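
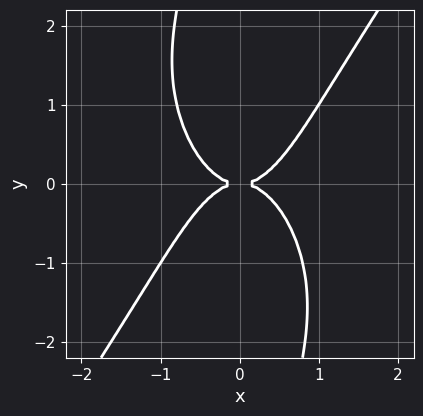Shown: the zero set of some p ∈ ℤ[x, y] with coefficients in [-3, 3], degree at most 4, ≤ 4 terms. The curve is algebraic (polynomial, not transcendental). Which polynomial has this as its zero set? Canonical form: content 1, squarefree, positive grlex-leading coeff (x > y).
3*x^4 - x*y^3 - 2*y^2

First, the degree is 4 — no degree-3 curve has this shape.
Next, against the integer gridlines: it crosses the y-axis at the gridline y = 0; one x-axis crossing is at x = 0.
Finally, fitting integer coefficients to these (and the overall shape) gives p.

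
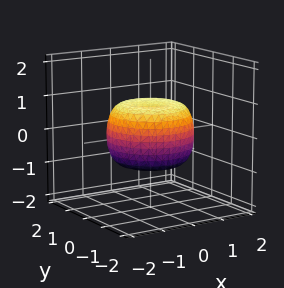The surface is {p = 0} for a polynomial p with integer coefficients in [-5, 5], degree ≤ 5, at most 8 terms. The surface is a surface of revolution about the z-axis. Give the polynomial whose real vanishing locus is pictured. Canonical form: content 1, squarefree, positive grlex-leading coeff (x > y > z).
2*x^4 + 4*x^2*y^2 + 2*y^4 - 2*x^2 - 2*y^2 + 3*z^2 - 2

First, degree: the shape is more complex than any degree-3 surface, so deg p = 4.
Then, symmetries: rotational symmetry about the z-axis ⇒ p depends on x, y only through x² + y².
Next, reading off the gridlines: a circular section at z = 0 has radius between 1 and 2.
Finally, putting this together gives p.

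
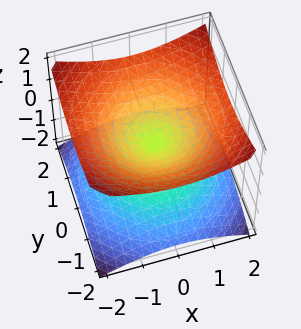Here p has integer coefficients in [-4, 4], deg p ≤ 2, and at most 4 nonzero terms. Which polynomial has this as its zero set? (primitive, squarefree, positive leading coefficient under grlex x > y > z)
x^2 + y^2 - 2*z^2

The degree is 2 — two nappes meeting at a single point; a quadric.
By symmetry, the surface is invariant under rotation about z: p = q(x² + y², z); it's symmetric under z → −z, forcing even powers of z.
Checking where it meets the axes: it crosses the x-axis at the gridline x = 0; a circular section at z = 1 has radius between 1 and 2; it crosses the z-axis at the gridline z = 0; one y-axis crossing is at y = 0.
Assembling these constraints gives the stated polynomial.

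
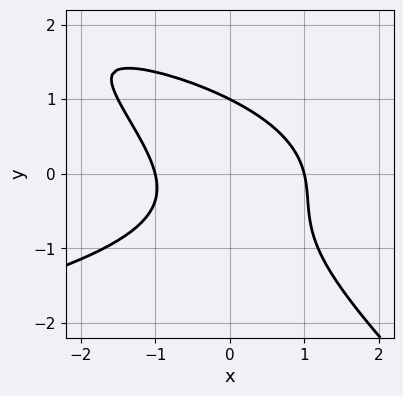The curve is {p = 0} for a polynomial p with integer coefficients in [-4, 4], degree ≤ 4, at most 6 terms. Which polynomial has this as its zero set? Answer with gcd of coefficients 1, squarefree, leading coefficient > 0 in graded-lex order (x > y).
The degree is 3 — no degree-2 curve has this shape.
Checking where it meets the axes: the x-axis gridline crossings are at x ∈ {-1, 1}; it meets the y-axis at y = 1 (among the integer gridlines).
Solving for integer coefficients yields p as stated.

2*x*y^2 + 2*y^3 + 2*x^2 + x*y - 2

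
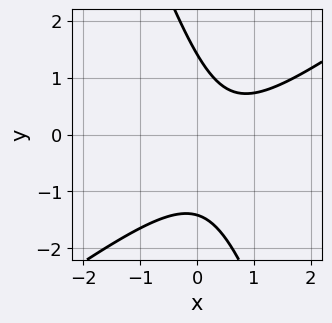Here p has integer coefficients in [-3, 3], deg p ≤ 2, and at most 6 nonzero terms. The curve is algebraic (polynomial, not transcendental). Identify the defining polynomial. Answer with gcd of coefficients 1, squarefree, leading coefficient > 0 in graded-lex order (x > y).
1. deg p = 2.
2. From the axis intercepts and sections: it misses every integer gridline on the x-axis.
3. Assembling these constraints gives the stated polynomial.

2*x^2 - 2*x*y - y^2 - 2*x + 2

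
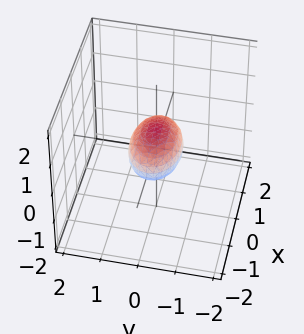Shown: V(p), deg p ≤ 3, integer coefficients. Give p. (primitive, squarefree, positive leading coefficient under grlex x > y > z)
x^2 + 2*y^2 + 2*z^2 - 1

The degree is 2 — bounded and convex; a quadric.
Symmetries: mirror symmetry y ↦ −y ⇒ only even powers of y; it's symmetric under x → −x, forcing even powers of x; it's symmetric under z → −z, forcing even powers of z.
From the visible intercepts: the x-axis gridline crossings are at x ∈ {-1, 1}.
Together with the visible shape, these determine p as stated.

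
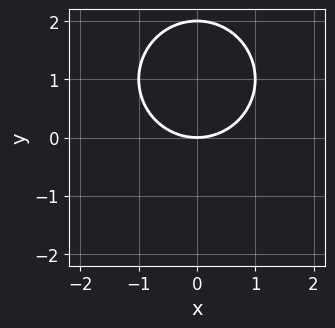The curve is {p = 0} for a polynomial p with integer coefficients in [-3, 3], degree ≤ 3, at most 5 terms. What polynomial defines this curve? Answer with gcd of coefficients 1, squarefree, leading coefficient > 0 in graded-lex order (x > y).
1. The degree is 2 — no degree-1 curve has this shape.
2. Symmetries: it's symmetric under x → −x, forcing even powers of x.
3. Observable constraints: the y-axis gridline crossings are at y ∈ {0, 2}; it crosses the x-axis at the gridline x = 0.
4. Matching integer coefficients to the picture gives p.

x^2 + y^2 - 2*y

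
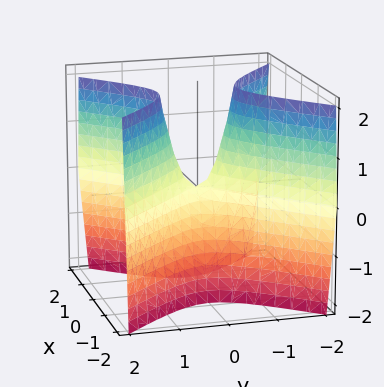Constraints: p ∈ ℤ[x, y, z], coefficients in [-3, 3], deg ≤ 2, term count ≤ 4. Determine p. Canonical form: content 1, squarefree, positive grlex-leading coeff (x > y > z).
3*x^2 - 3*y^2 + z

1. Degree: a saddle surface; a quadric, so deg p = 2.
2. Symmetries: the x ↦ −x reflection is a symmetry, so x appears only in even powers; it's symmetric under y → −y, forcing even powers of y.
3. Checking where it meets the axes: it meets the z-axis at z = 0 (among the integer gridlines); it meets the x-axis at x = 0 (among the integer gridlines); it crosses the y-axis at the gridline y = 0.
4. These observations pin down the coefficients.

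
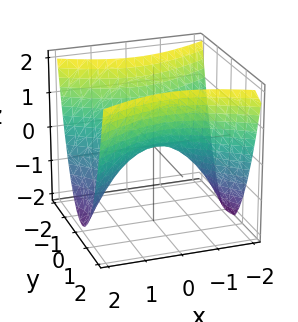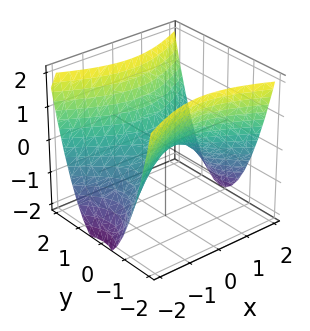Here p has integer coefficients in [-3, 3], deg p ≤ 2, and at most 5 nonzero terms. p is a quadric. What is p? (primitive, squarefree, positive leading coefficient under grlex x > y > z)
deg p = 2. A hyperbolic paraboloid; a quadric.
Symmetries: the x ↦ −x reflection is a symmetry, so x appears only in even powers; mirror symmetry y ↦ −y ⇒ only even powers of y.
Reading off the gridlines: it meets the x-axis at x = 0 (among the integer gridlines); it crosses the y-axis at the gridline y = 0.
These observations pin down the coefficients.

x^2 - 2*y^2 + 2*z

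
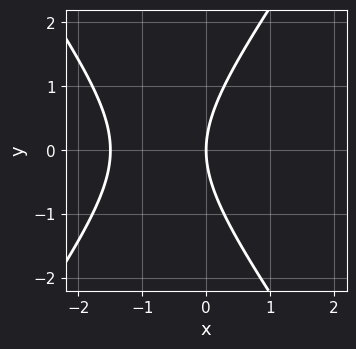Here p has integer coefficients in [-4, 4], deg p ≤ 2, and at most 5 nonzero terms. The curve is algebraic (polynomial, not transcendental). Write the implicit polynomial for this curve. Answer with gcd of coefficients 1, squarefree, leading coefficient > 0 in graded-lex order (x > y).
First, degree: the shape is more complex than any degree-1 curve, so deg p = 2.
Then, symmetries: the y ↦ −y reflection is a symmetry, so y appears only in even powers.
Then, observable constraints: it crosses the x-axis at the gridline x = 0; it crosses the y-axis at the gridline y = 0.
Finally, assembling these constraints gives the stated polynomial.

2*x^2 - y^2 + 3*x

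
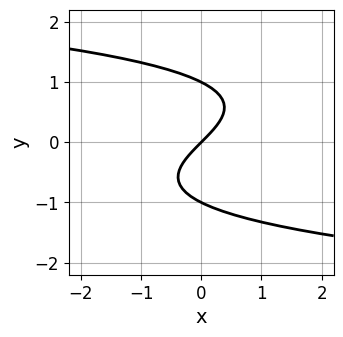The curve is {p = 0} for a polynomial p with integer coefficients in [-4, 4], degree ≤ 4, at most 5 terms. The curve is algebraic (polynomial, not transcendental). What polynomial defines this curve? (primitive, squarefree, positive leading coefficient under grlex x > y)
First, degree: no degree-2 curve has this shape, so deg p = 3.
Next, observable constraints: it crosses the x-axis at the gridline x = 0; among the integer gridlines, it crosses the y-axis at y ∈ {-1, 0, 1}.
Finally, assembling these constraints gives the stated polynomial.

y^3 + x - y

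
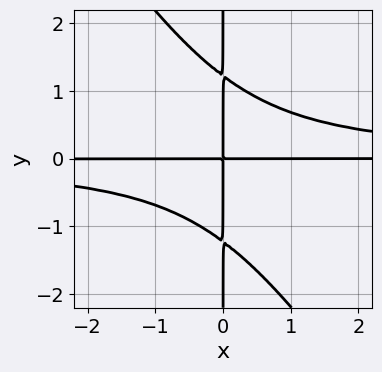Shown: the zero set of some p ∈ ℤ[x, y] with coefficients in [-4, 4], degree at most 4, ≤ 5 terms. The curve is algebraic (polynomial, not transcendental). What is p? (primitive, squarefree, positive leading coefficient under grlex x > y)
First, deg p = 4. No degree-3 curve has this shape.
Then, from the visible intercepts: the visible y-axis segment lies entirely on the curve; every point of the x-axis in the box is on the curve.
Finally, these observations pin down the coefficients.

3*x^2*y^2 + 2*x*y^3 - 3*x*y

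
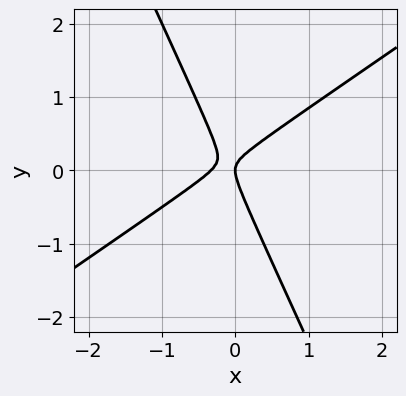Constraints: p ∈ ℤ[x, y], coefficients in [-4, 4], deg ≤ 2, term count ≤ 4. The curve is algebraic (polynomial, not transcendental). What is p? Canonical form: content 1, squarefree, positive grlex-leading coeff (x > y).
1. The degree is 2 — a generic line meets the curve in up to 2 points.
2. From the axis intercepts and sections: one x-axis crossing is at x = 0; it meets the y-axis at y = 0 (among the integer gridlines).
3. Solving for integer coefficients yields p as stated.

3*x^2 - 3*x*y - 2*y^2 + x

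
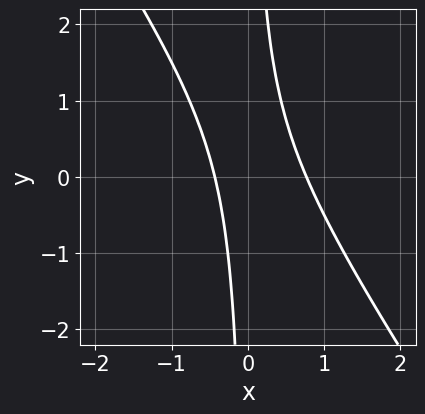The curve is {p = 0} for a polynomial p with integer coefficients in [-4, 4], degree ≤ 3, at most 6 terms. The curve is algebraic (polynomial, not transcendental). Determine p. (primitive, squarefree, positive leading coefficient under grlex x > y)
3*x^2 + 2*x*y - x - 1

1. Degree: a generic line meets the curve in up to 2 points, so deg p = 2.
2. Reading off the gridlines: no y-intercept at any integer in the box.
3. Putting this together gives p.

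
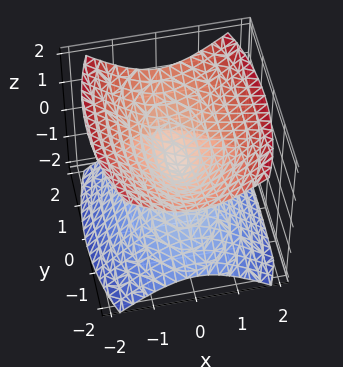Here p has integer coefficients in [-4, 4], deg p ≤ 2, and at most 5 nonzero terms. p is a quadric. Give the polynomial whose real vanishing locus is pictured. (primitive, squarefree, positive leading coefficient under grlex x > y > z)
There are 2 components. Treating them together as one polynomial.
The degree is 2 — two nappes meeting at a single point; a quadric.
Symmetries: the y ↦ −y reflection is a symmetry, so y appears only in even powers; mirror symmetry z ↦ −z ⇒ only even powers of z; it's symmetric under x → −x, forcing even powers of x.
From the axis intercepts and sections: it meets the x-axis at x = 0 (among the integer gridlines); it meets the z-axis at z = 0 (among the integer gridlines); one y-axis crossing is at y = 0.
Fitting integer coefficients to these (and the overall shape) gives p.

3*x^2 + y^2 - 3*z^2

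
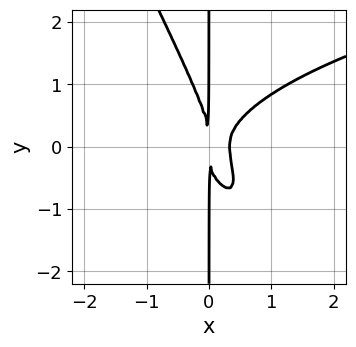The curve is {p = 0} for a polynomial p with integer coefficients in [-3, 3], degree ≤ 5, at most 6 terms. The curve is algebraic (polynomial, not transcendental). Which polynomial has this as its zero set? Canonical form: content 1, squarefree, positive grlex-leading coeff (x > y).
2*x^2*y^2 + x*y^3 - 3*x^3 + x^2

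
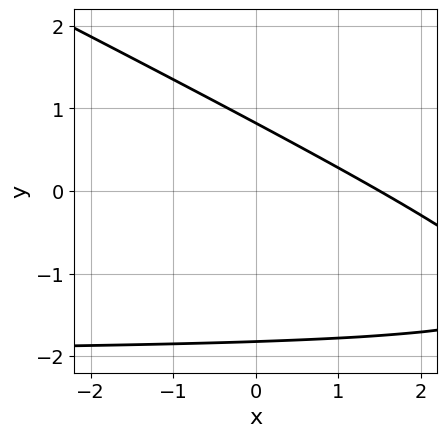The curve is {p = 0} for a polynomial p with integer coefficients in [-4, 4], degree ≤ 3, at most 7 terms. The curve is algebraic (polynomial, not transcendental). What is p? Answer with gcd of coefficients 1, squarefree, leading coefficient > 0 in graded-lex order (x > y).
x*y + 2*y^2 + 2*x + 2*y - 3

deg p = 2. No degree-1 curve has this shape.
The integer polynomial consistent with all of this is the stated p.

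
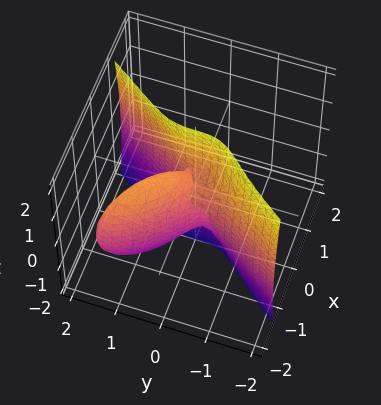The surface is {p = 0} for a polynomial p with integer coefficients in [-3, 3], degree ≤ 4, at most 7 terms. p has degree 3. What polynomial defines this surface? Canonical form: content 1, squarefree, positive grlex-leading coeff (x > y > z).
3*x^3 + 3*x^2*y + x*z^2 - 2*y^3 + 3*x^2

(a) The degree is 3 — no degree-2 surface has this shape.
(b) Against the integer gridlines: one y-axis crossing is at y = 0; among the integer gridlines, it crosses the x-axis at x ∈ {-1, 0}.
(c) Fitting integer coefficients to these (and the overall shape) gives p.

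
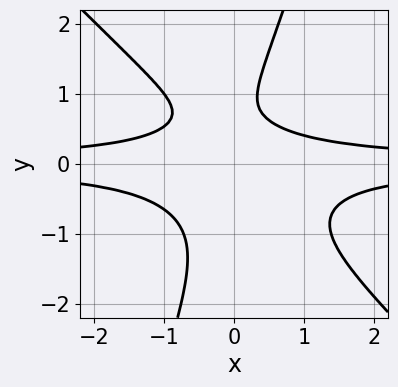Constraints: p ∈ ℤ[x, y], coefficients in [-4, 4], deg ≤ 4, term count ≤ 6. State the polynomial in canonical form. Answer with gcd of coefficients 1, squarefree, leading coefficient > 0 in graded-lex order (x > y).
3*x^2*y^2 + 2*x*y^3 - y^4 + y - 1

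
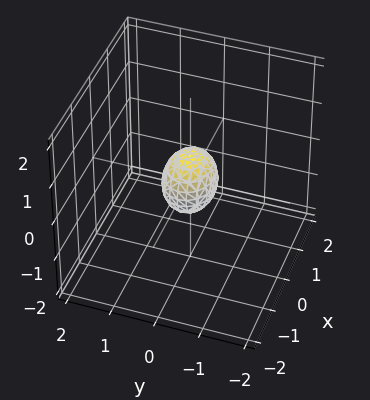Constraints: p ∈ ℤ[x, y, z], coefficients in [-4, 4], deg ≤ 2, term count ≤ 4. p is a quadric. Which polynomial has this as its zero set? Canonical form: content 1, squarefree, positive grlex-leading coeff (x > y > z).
1. deg p = 2. A closed, bounded, convex surface; a quadric.
2. Symmetries: mirror symmetry z ↦ −z ⇒ only even powers of z; it's symmetric under y → −y, forcing even powers of y; it's symmetric under x → −x, forcing even powers of x.
3. Matching integer coefficients to the picture gives p.

2*x^2 + 3*y^2 + 2*z^2 - 1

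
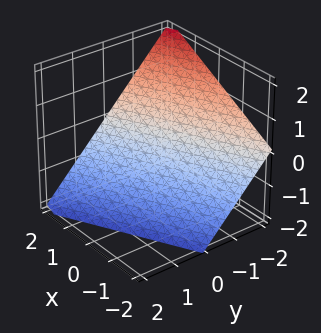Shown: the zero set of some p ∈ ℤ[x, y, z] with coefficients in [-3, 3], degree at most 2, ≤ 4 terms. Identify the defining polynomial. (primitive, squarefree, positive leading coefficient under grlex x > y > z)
x - 2*y - 2*z - 2

First, degree: the surface is flat (a plane), so deg p = 1.
Then, against the integer gridlines: one z-axis crossing is at z = -1; it crosses the x-axis at the gridline x = 2; it crosses the y-axis at the gridline y = -1.
Finally, solving for integer coefficients yields p as stated.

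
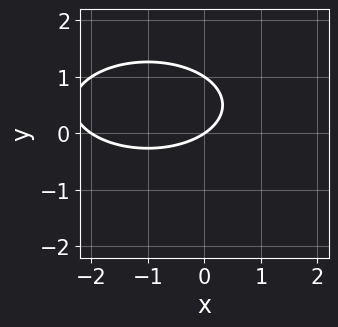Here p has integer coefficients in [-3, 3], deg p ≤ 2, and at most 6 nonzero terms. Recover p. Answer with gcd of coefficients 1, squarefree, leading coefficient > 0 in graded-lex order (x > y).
x^2 + 3*y^2 + 2*x - 3*y

1. The degree is 2 — a generic line meets the curve in up to 2 points.
2. From the visible intercepts: the y-axis gridline crossings are at y ∈ {0, 1}; the x-axis gridline crossings are at x ∈ {-2, 0}.
3. Assembling these constraints gives the stated polynomial.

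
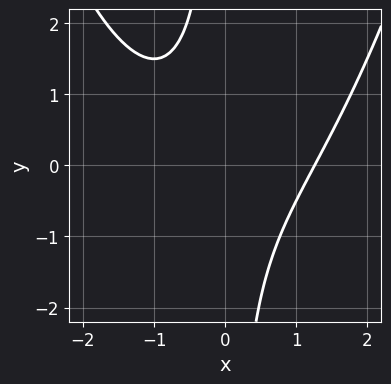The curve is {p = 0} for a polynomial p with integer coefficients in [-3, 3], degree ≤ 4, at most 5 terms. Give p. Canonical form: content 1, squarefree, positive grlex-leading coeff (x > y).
x^3 - 2*x*y - 2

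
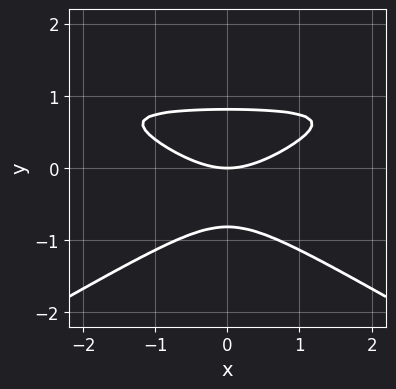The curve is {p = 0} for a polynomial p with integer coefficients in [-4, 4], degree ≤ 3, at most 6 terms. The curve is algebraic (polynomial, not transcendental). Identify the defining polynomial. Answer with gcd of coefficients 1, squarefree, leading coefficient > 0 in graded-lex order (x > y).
x^2*y - 3*y^3 - x^2 + 2*y

deg p = 3. The shape is more complex than any degree-2 curve.
Symmetries: it's symmetric under x → −x, forcing even powers of x.
Observable constraints: it crosses the y-axis at the gridline y = 0; it meets the x-axis at x = 0 (among the integer gridlines).
The integer polynomial consistent with all of this is the stated p.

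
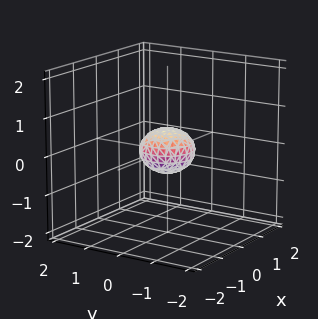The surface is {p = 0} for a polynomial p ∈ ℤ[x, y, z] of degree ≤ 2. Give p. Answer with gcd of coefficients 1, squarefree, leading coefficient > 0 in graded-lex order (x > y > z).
2*x^2 + 2*y^2 + 3*z^2 - 1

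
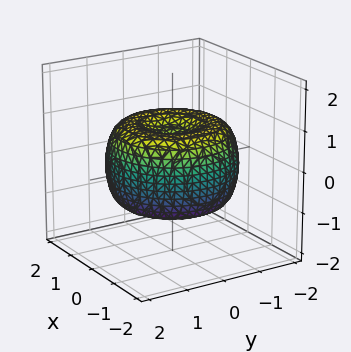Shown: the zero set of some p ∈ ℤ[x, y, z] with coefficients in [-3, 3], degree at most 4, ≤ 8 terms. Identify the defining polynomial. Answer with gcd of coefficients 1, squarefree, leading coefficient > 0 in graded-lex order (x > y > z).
x^4 + 2*x^2*y^2 + y^4 - 2*x^2 - 2*y^2 + 2*z^2 - 1

(a) Degree: no degree-3 surface has this shape, so deg p = 4.
(b) By symmetry, every cross-section ⟂ z is a circle, so x, y appear only via x² + y².
(c) From the visible intercepts: a circular section at z = 0 has radius between 1 and 2.
(d) Putting this together gives p.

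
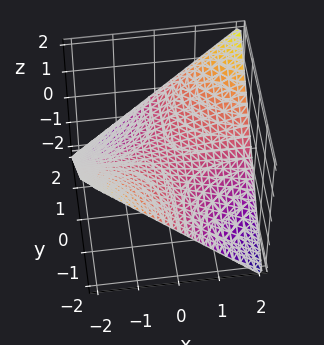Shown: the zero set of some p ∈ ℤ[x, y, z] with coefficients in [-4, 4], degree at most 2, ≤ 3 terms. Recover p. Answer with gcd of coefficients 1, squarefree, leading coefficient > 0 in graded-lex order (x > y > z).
x*y - 2*z

1. The degree is 2 — a saddle surface; a quadric.
2. Observable constraints: it meets the z-axis at z = 0 (among the integer gridlines); every point of the x-axis in the box is on the surface; the visible y-axis segment lies entirely on the surface.
3. Putting this together gives p.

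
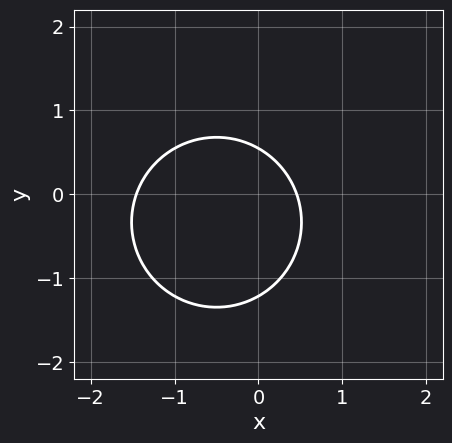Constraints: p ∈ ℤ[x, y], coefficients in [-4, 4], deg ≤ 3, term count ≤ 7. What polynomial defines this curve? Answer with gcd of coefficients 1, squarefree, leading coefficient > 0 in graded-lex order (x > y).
3*x^2 + 3*y^2 + 3*x + 2*y - 2

1. deg p = 2. The shape is more complex than any degree-1 curve.
2. The integer polynomial consistent with all of this is the stated p.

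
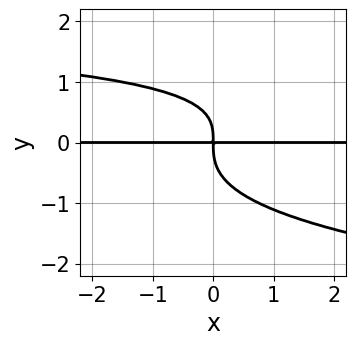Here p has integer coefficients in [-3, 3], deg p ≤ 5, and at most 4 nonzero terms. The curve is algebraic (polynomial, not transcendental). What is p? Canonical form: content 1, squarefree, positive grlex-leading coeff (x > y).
First, the degree is 4 — no degree-3 curve has this shape.
Next, checking where it meets the axes: the visible x-axis segment lies entirely on the curve.
Finally, assembling these constraints gives the stated polynomial.

3*y^4 - x*y^2 + 3*x*y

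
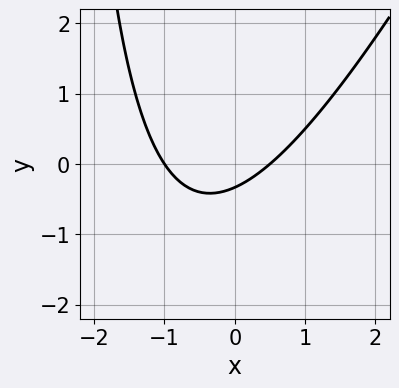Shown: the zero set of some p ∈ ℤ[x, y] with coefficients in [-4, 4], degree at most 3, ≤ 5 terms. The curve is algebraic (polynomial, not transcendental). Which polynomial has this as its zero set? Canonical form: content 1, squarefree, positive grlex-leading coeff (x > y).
2*x^2 - x*y + x - 3*y - 1

deg p = 2. No degree-1 curve has this shape.
Against the integer gridlines: one x-axis crossing is at x = -1.
Matching integer coefficients to the picture gives p.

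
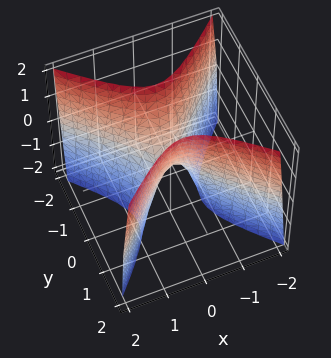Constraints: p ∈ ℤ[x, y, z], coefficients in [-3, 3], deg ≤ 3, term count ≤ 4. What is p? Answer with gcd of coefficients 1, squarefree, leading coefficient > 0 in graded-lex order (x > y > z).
The degree is 2 — a saddle surface; a quadric.
Symmetries: the y ↦ −y reflection is a symmetry, so y appears only in even powers; mirror symmetry x ↦ −x ⇒ only even powers of x.
Checking where it meets the axes: it crosses the x-axis at the gridline x = 0; one z-axis crossing is at z = 0; one y-axis crossing is at y = 0.
Assembling these constraints gives the stated polynomial.

3*x^2 - 3*y^2 + z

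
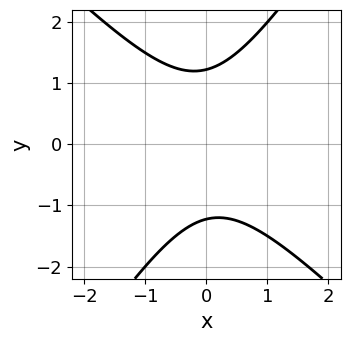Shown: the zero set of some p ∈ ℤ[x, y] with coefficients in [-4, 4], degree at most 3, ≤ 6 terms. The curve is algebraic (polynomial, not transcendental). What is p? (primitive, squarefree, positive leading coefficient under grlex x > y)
First, degree: a generic line meets the curve in up to 2 points, so deg p = 2.
Then, observable constraints: it misses every integer gridline on the x-axis.
Finally, the integer polynomial consistent with all of this is the stated p.

3*x^2 + x*y - 2*y^2 + 3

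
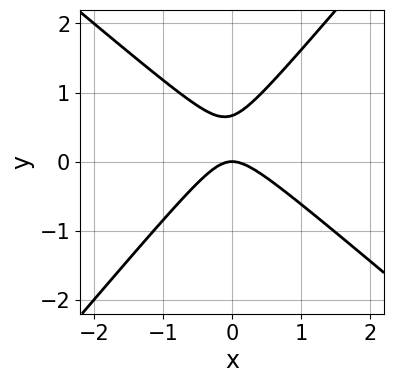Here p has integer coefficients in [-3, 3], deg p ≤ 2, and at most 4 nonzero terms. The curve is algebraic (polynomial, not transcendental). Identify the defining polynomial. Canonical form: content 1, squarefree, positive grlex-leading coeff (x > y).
(a) The degree is 2 — the shape is more complex than any degree-1 curve.
(b) From the visible intercepts: one x-axis crossing is at x = 0; it crosses the y-axis at the gridline y = 0.
(c) Solving for integer coefficients yields p as stated.

3*x^2 + x*y - 3*y^2 + 2*y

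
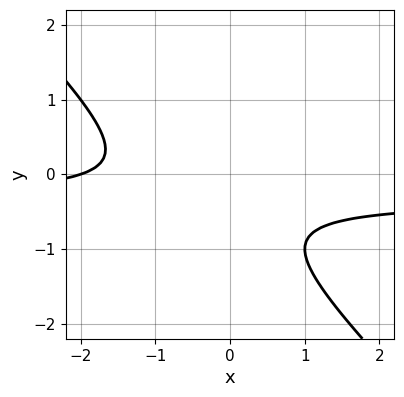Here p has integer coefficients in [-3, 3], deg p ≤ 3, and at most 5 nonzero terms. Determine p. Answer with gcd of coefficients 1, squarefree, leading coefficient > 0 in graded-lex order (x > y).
The degree is 2 — the shape is more complex than any degree-1 curve.
Reading off the gridlines: no y-intercept at any integer in the box; it crosses the x-axis at the gridline x = -2.
Putting this together gives p.

3*x*y + 3*y^2 + x + 3*y + 2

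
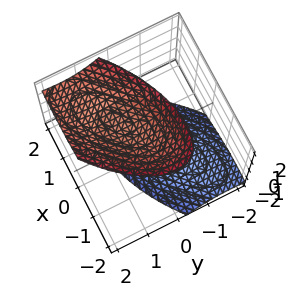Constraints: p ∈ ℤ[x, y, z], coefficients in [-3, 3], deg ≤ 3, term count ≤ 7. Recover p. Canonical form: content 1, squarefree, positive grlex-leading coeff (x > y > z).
2*x^2 - 3*x*y + 3*y^2 - 2*y*z - 2*z^2 + 3

There are 2 components.
deg p = 2.
Reading off the gridlines: no y-intercept at any integer in the box; it misses every integer gridline on the x-axis.
Matching integer coefficients to the picture gives p.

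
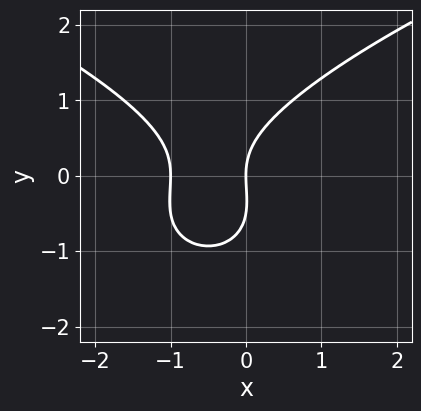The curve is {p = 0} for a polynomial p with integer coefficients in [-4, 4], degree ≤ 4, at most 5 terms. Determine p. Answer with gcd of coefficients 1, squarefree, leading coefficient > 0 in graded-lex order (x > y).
First, deg p = 3. No degree-2 curve has this shape.
Then, observable constraints: the x-axis gridline crossings are at x ∈ {-1, 0}; it meets the y-axis at y = 0 (among the integer gridlines).
Finally, these observations pin down the coefficients.

2*y^3 - 3*x^2 + y^2 - 3*x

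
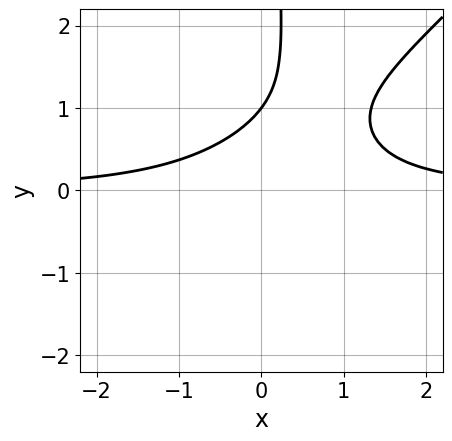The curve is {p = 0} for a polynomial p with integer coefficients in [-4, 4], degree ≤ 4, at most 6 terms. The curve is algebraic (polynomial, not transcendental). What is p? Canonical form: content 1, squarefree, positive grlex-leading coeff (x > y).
(a) deg p = 3. No degree-2 curve has this shape.
(b) Observable constraints: it misses every integer gridline on the x-axis; it crosses the y-axis at the gridline y = 1.
(c) Putting this together gives p.

3*x^2*y - 3*x*y^2 - x*y + 3*y - 3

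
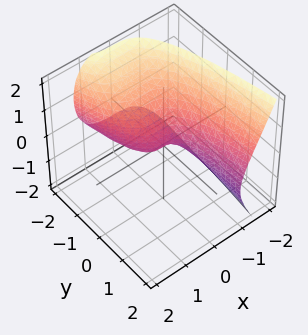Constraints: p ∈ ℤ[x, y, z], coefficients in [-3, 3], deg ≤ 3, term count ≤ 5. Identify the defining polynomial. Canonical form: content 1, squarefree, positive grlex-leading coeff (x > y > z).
(a) Degree: the shape is more complex than any degree-2 surface, so deg p = 3.
(b) Checking where it meets the axes: it meets the x-axis at x = 0 (among the integer gridlines); it crosses the y-axis at the gridline y = 0.
(c) Fitting integer coefficients to these (and the overall shape) gives p.

3*x^3 + 2*y*z + 3*z^2 + 2*y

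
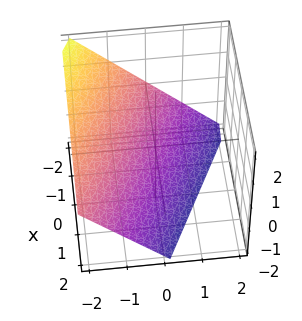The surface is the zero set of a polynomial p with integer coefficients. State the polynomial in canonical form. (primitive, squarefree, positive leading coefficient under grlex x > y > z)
The degree is 1 — every cross-section is a straight line — this is a plane.
Observable constraints: it crosses the z-axis at the gridline z = -1; one y-axis crossing is at y = -1; it crosses the x-axis at the gridline x = -2.
Solving for integer coefficients yields p as stated.

x + 2*y + 2*z + 2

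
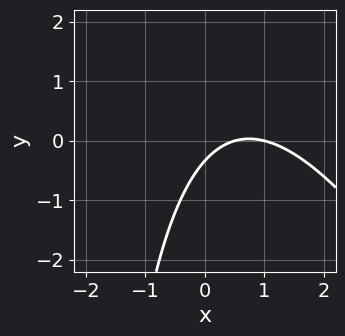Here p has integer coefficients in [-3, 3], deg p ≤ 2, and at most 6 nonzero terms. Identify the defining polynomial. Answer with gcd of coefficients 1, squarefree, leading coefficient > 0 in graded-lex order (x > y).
deg p = 2. The shape is more complex than any degree-1 curve.
From the visible intercepts: one x-axis crossing is at x = 1.
Together with the visible shape, these determine p as stated.

2*x^2 + x*y - 3*x + 3*y + 1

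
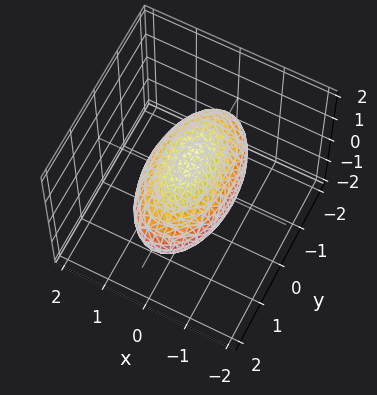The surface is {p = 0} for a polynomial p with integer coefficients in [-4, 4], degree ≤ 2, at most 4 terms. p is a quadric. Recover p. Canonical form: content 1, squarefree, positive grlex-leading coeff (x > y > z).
3*x^2 + y^2 + 3*z^2 - 3

Degree: a closed, bounded, convex surface; a quadric, so deg p = 2.
Symmetries: mirror symmetry z ↦ −z ⇒ only even powers of z; mirror symmetry x ↦ −x ⇒ only even powers of x; mirror symmetry y ↦ −y ⇒ only even powers of y.
Observable constraints: the z-axis gridline crossings are at z ∈ {-1, 1}; the x-axis gridline crossings are at x ∈ {-1, 1}.
The integer polynomial consistent with all of this is the stated p.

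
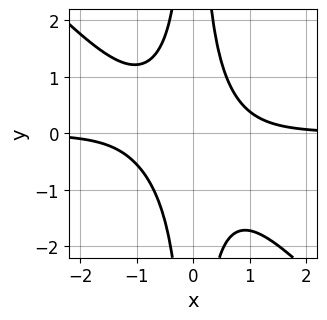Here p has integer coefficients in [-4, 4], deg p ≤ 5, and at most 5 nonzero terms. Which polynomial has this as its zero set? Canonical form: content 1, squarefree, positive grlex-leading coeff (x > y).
(a) deg p = 4. A generic line meets the curve in up to 4 points.
(b) Reading off the gridlines: the curve avoids every integer x-axis point in the box; no y-intercept at any integer in the box.
(c) Matching integer coefficients to the picture gives p.

3*x^3*y + 3*x^2*y^2 + x^2*y - 2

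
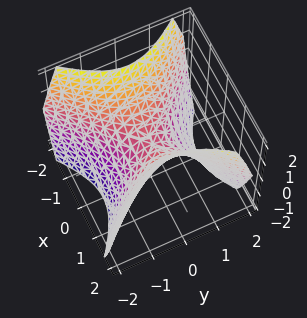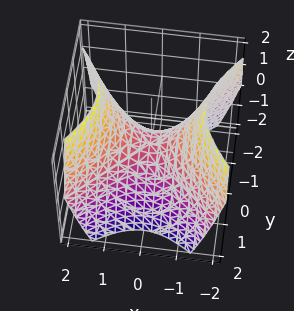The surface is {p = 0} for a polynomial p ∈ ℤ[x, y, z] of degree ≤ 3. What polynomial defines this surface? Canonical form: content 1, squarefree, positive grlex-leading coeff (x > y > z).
x^2 - y^2 - z

deg p = 2. A hyperbolic paraboloid; a quadric.
Symmetries: it's symmetric under y → −y, forcing even powers of y; mirror symmetry x ↦ −x ⇒ only even powers of x.
Against the integer gridlines: it meets the y-axis at y = 0 (among the integer gridlines); one z-axis crossing is at z = 0.
Putting this together gives p.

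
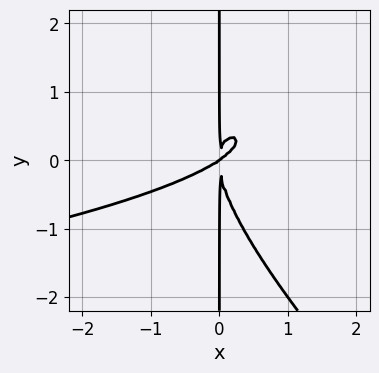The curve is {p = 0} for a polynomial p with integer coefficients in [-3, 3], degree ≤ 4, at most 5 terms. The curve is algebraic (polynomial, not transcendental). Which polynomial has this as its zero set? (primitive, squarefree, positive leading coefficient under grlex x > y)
First, degree: no degree-3 curve has this shape, so deg p = 4.
Next, from the visible intercepts: it crosses the x-axis at the gridline x = 0; every point of the y-axis in the box is on the curve.
Finally, together with the visible shape, these determine p as stated.

2*x^2*y^2 + 2*x*y^3 + 2*x^3 - 3*x^2*y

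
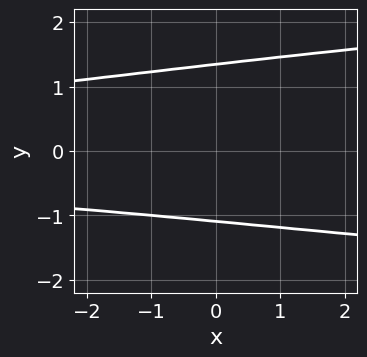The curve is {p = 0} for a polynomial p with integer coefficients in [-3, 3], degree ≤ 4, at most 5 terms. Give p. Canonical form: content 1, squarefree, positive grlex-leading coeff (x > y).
3*y^4 - x*y^2 - y^3 - 3*y^2 - 2

Degree: a generic line meets the curve in up to 4 points, so deg p = 4.
From the visible intercepts: the curve avoids every integer x-axis point in the box.
Fitting integer coefficients to these (and the overall shape) gives p.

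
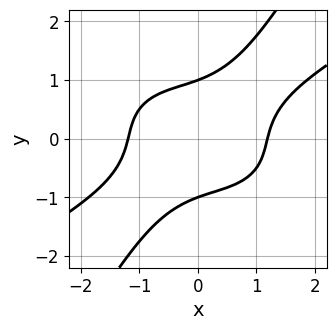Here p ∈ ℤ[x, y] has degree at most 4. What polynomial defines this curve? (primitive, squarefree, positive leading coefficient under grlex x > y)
x^4 - x^3*y - 3*x*y^3 + 2*y^4 - 2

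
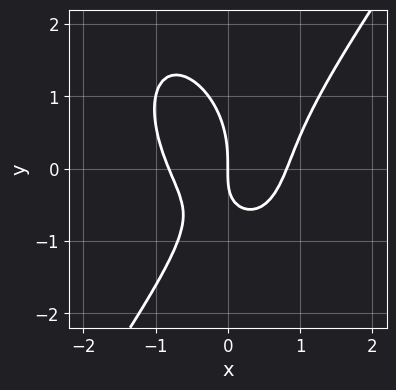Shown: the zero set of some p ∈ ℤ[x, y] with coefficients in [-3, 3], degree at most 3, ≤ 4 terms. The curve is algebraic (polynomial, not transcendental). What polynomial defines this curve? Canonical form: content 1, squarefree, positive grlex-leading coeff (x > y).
3*x^3 - y^3 - 2*x*y - 2*x

1. deg p = 3.
2. Against the integer gridlines: it crosses the x-axis at the gridline x = 0; it meets the y-axis at y = 0 (among the integer gridlines).
3. Assembling these constraints gives the stated polynomial.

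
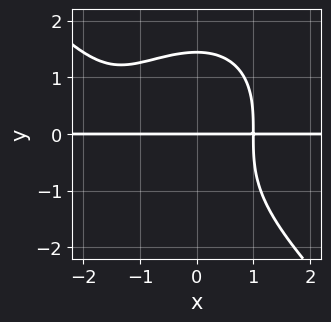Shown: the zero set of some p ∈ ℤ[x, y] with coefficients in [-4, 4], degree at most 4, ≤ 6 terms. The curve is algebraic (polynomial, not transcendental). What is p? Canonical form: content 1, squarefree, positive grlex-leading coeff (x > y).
deg p = 4.
Against the integer gridlines: every point of the x-axis in the box is on the curve; it crosses the y-axis at the gridline y = 0.
The integer polynomial consistent with all of this is the stated p.

x^3*y + y^4 + 2*x^2*y - 3*y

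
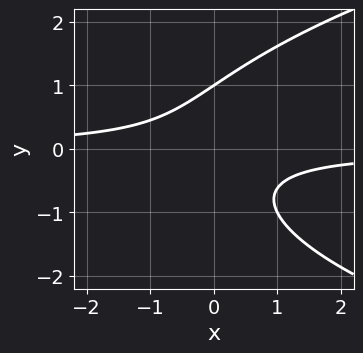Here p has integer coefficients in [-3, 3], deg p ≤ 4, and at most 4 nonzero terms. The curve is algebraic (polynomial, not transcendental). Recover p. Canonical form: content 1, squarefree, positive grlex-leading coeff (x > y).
y^3 - 2*x*y - 1

First, the degree is 3 — a generic line meets the curve in up to 3 points.
Then, against the integer gridlines: it meets the y-axis at y = 1 (among the integer gridlines); the curve avoids every integer x-axis point in the box.
Finally, assembling these constraints gives the stated polynomial.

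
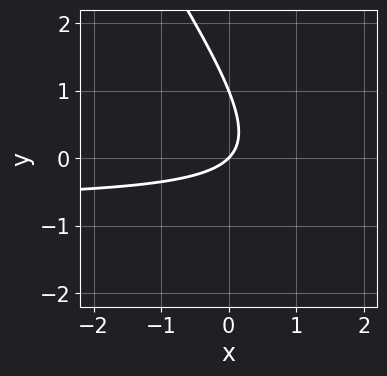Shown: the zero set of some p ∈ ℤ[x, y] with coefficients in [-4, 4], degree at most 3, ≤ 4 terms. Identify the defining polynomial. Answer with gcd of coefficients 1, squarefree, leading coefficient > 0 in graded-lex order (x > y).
1. deg p = 2. A generic line meets the curve in up to 2 points.
2. From the visible intercepts: it meets the x-axis at x = 0 (among the integer gridlines); the y-axis gridline crossings are at y ∈ {0, 1}.
3. Fitting integer coefficients to these (and the overall shape) gives p.

3*x*y + 2*y^2 + 2*x - 2*y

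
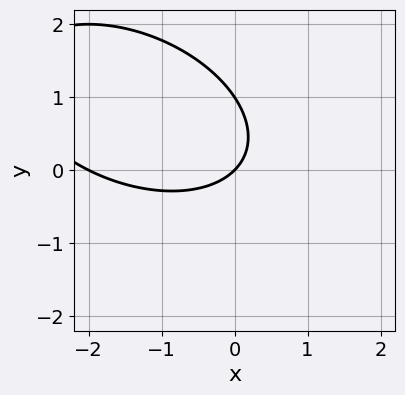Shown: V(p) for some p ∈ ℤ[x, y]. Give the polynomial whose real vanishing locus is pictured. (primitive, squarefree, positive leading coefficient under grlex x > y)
x^2 + x*y + 2*y^2 + 2*x - 2*y

(a) deg p = 2. A generic line meets the curve in up to 2 points.
(b) Checking where it meets the axes: the x-axis gridline crossings are at x ∈ {-2, 0}; among the integer gridlines, it crosses the y-axis at y ∈ {0, 1}.
(c) Fitting integer coefficients to these (and the overall shape) gives p.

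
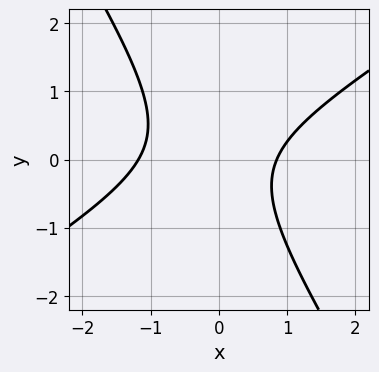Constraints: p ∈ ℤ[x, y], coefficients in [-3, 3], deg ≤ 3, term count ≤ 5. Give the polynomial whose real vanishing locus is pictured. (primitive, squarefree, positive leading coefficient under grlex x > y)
3*x^2 - 3*x*y - 3*y^2 + x - 3

deg p = 2.
From the axis intercepts and sections: the curve avoids every integer y-axis point in the box.
The integer polynomial consistent with all of this is the stated p.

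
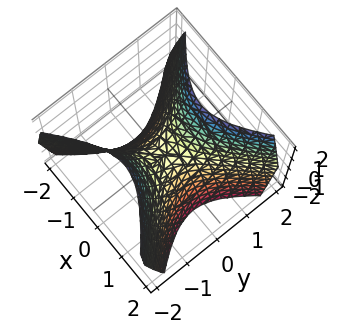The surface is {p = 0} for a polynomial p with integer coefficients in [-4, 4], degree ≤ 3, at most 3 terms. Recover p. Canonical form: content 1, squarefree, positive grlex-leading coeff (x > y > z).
3*x^2 - 3*y^2 + 2*z

First, deg p = 2.
Then, symmetries: the x ↦ −x reflection is a symmetry, so x appears only in even powers; it's symmetric under y → −y, forcing even powers of y.
Then, observable constraints: one y-axis crossing is at y = 0; it meets the x-axis at x = 0 (among the integer gridlines).
Finally, fitting integer coefficients to these (and the overall shape) gives p.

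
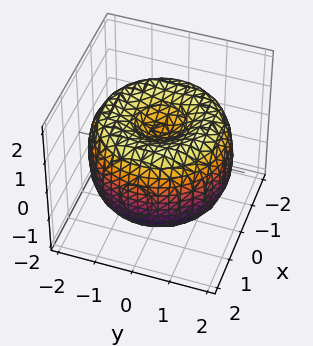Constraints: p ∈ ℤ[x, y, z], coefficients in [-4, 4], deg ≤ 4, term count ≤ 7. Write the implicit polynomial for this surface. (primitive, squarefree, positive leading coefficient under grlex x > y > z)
x^4 + 2*x^2*y^2 + y^4 - 3*x^2 - 3*y^2 + 2*z^2 - 1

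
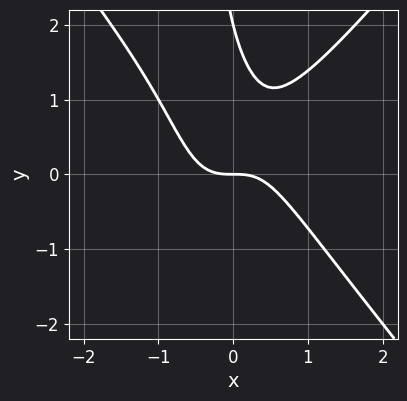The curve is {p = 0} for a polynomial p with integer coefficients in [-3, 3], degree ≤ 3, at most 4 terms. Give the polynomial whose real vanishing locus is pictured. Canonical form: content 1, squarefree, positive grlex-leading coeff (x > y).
1. Degree: no degree-2 curve has this shape, so deg p = 3.
2. From the axis intercepts and sections: it crosses the x-axis at the gridline x = 0; among the integer gridlines, it crosses the y-axis at y ∈ {0, 2}.
3. Putting this together gives p.

3*x^3 - 2*x*y^2 - y^2 + 2*y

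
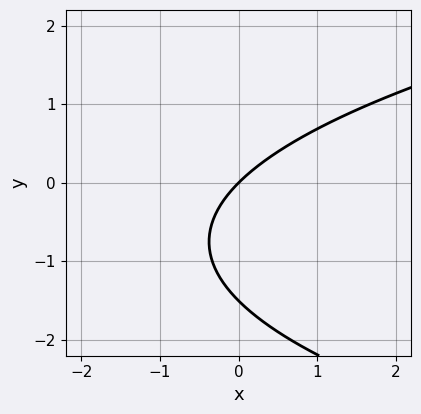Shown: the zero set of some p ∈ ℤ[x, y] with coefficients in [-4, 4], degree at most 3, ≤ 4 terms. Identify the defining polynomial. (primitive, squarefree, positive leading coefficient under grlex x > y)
2*y^2 - 3*x + 3*y

1. Degree: the shape is more complex than any degree-1 curve, so deg p = 2.
2. Against the integer gridlines: it meets the x-axis at x = 0 (among the integer gridlines); it crosses the y-axis at the gridline y = 0.
3. Assembling these constraints gives the stated polynomial.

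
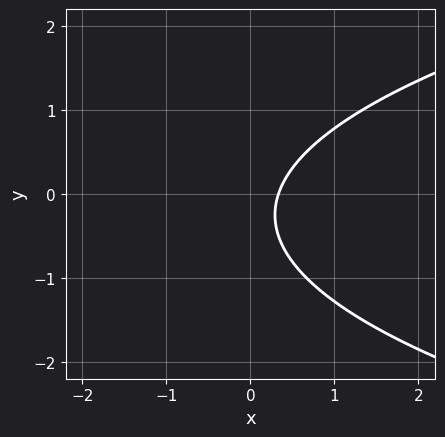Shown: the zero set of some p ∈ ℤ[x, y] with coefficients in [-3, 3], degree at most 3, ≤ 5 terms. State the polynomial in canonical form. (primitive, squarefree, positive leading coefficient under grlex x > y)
2*y^2 - 3*x + y + 1

(a) The degree is 2 — a generic line meets the curve in up to 2 points.
(b) From the visible intercepts: it misses every integer gridline on the y-axis.
(c) Solving for integer coefficients yields p as stated.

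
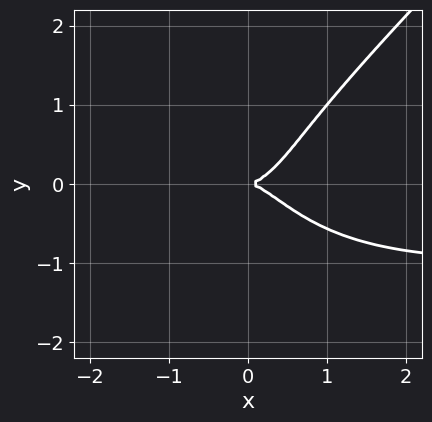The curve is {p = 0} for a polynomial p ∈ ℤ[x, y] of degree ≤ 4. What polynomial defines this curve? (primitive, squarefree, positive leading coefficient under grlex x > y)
x^3*y - y^4 + x^3 - y^2

The degree is 4 — no degree-3 curve has this shape.
From the axis intercepts and sections: it meets the y-axis at y = 0 (among the integer gridlines); it crosses the x-axis at the gridline x = 0.
Matching integer coefficients to the picture gives p.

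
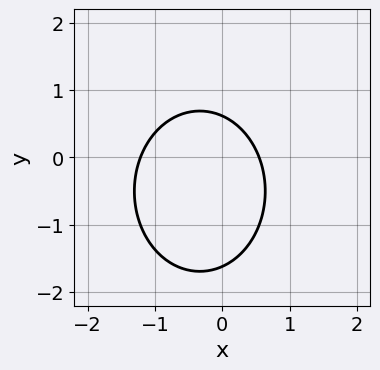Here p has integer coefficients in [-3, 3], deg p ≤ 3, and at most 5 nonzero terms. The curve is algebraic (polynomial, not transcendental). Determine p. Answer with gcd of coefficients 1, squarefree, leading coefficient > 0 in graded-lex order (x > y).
3*x^2 + 2*y^2 + 2*x + 2*y - 2

(a) deg p = 2. The shape is more complex than any degree-1 curve.
(b) Solving for integer coefficients yields p as stated.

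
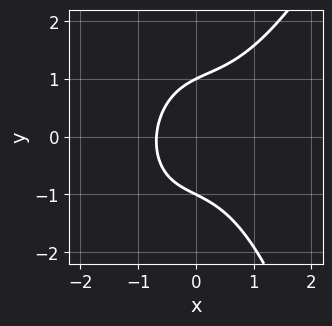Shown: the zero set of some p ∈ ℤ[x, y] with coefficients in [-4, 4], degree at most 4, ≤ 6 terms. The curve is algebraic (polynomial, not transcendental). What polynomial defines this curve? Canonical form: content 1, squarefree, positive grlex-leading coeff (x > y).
3*x^3 - x^2*y - 3*y^2 + 3*x + 3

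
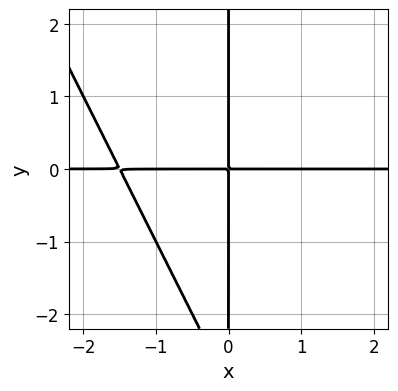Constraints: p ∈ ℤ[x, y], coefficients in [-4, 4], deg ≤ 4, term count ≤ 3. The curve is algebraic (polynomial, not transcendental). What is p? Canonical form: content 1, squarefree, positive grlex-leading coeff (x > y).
First, the degree is 3 — a generic line meets the curve in up to 3 points.
Then, from the axis intercepts and sections: the visible x-axis segment lies entirely on the curve; the visible y-axis segment lies entirely on the curve.
Finally, solving for integer coefficients yields p as stated.

2*x^2*y + x*y^2 + 3*x*y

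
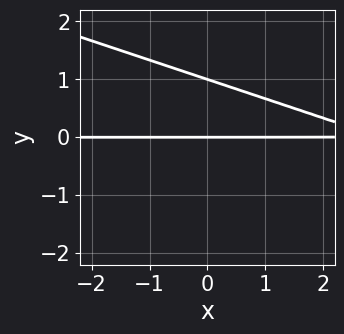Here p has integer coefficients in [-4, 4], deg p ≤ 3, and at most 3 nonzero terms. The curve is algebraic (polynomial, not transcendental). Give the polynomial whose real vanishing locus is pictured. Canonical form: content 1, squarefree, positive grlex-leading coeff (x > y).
x*y + 3*y^2 - 3*y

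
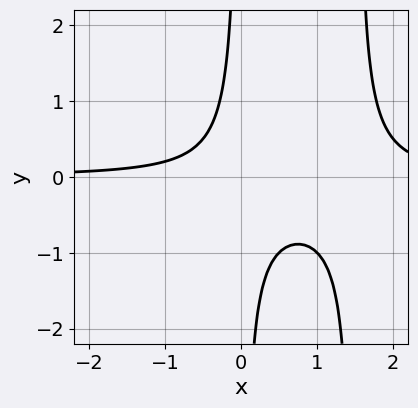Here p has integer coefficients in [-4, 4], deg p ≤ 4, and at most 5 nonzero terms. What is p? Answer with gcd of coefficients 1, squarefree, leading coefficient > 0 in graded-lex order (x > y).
2*x^2*y - 3*x*y - 1

1. deg p = 3.
2. Against the integer gridlines: no y-intercept at any integer in the box; no x-intercept at any integer in the box.
3. Solving for integer coefficients yields p as stated.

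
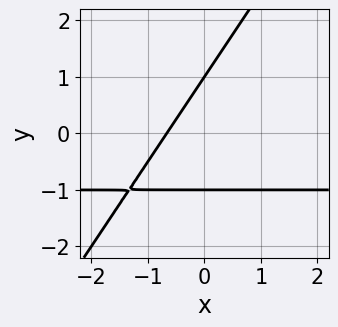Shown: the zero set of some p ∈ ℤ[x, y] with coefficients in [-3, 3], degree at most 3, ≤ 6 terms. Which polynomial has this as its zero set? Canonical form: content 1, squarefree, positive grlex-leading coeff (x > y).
Degree: the shape is more complex than any degree-1 curve, so deg p = 2.
Checking where it meets the axes: among the integer gridlines, it crosses the y-axis at y ∈ {-1, 1}.
Fitting integer coefficients to these (and the overall shape) gives p.

3*x*y - 2*y^2 + 3*x + 2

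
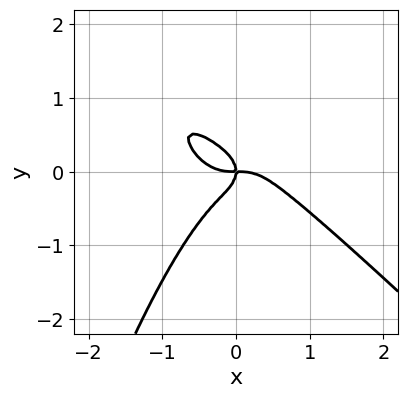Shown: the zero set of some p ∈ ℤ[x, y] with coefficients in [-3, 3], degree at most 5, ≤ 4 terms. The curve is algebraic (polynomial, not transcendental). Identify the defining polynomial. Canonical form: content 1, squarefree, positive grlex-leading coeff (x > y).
(a) The degree is 4 — no degree-3 curve has this shape.
(b) Checking where it meets the axes: one y-axis crossing is at y = 0; it crosses the x-axis at the gridline x = 0.
(c) Solving for integer coefficients yields p as stated.

2*x^4 + 2*x^3*y + 2*y^3 + x*y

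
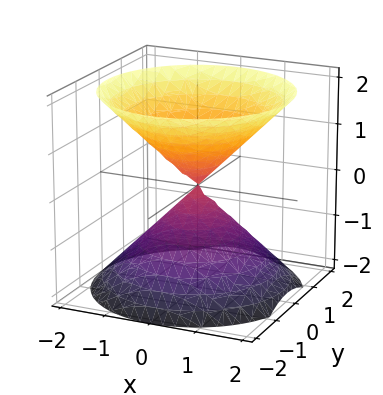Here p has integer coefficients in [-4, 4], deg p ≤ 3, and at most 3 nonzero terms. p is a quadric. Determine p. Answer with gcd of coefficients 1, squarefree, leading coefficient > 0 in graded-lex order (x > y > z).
1. There are 2 components.
2. The degree is 2 — a double cone through the origin; a quadric.
3. Symmetries: rotational symmetry about the z-axis ⇒ p depends on x, y only through x² + y²; the z ↦ −z reflection is a symmetry, so z appears only in even powers.
4. Checking where it meets the axes: one z-axis crossing is at z = 0; one x-axis crossing is at x = 0; it meets the y-axis at y = 0 (among the integer gridlines).
5. Fitting integer coefficients to these (and the overall shape) gives p.

x^2 + y^2 - z^2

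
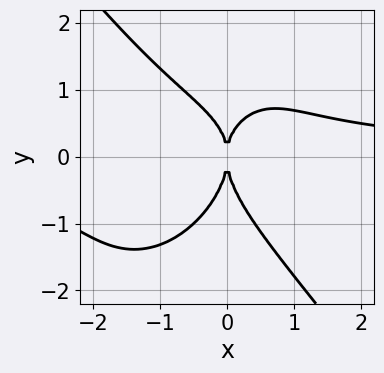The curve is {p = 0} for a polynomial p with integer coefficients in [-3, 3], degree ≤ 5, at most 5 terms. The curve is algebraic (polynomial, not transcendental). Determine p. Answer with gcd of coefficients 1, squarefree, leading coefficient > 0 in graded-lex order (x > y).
(a) The degree is 4 — no degree-3 curve has this shape.
(b) Against the integer gridlines: it crosses the y-axis at the gridline y = 0; one x-axis crossing is at x = 0.
(c) Assembling these constraints gives the stated polynomial.

2*x^3*y + y^4 + 2*x^2*y - 3*x^2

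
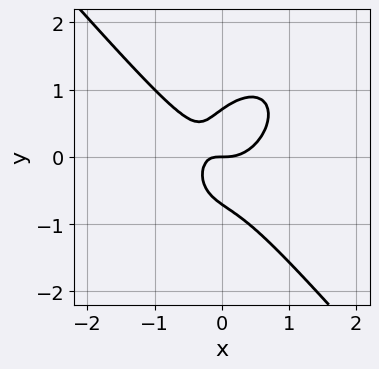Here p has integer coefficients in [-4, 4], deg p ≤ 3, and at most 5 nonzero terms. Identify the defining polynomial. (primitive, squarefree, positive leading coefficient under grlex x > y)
3*x^3 + 2*y^3 - 2*x*y - y

1. deg p = 3. No degree-2 curve has this shape.
2. Checking where it meets the axes: it crosses the y-axis at the gridline y = 0; it meets the x-axis at x = 0 (among the integer gridlines).
3. Putting this together gives p.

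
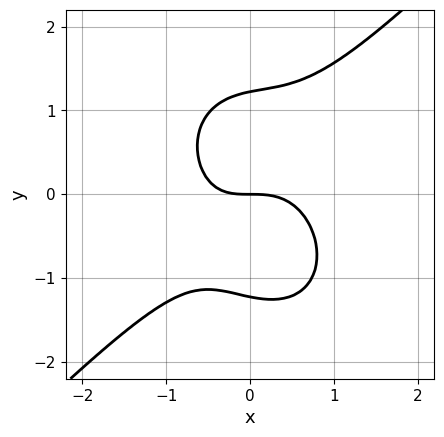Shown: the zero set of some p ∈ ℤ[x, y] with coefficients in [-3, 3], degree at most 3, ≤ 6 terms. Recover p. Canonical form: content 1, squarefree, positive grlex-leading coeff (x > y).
3*x^3 - x^2*y - 2*y^3 + x*y + 3*y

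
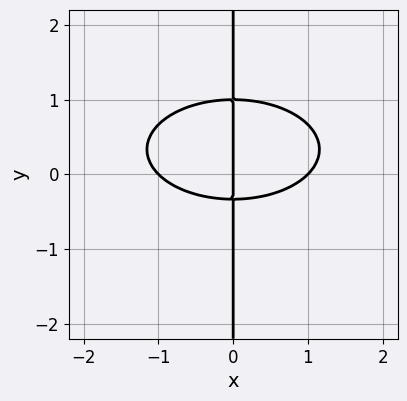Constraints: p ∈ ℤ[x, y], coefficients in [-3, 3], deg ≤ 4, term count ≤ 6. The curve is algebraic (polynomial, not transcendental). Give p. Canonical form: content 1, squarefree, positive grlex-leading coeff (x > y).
First, deg p = 3.
Then, from the axis intercepts and sections: the x-axis gridline crossings are at x ∈ {-1, 0, 1}; the visible y-axis segment lies entirely on the curve.
Finally, these observations pin down the coefficients.

x^3 + 3*x*y^2 - 2*x*y - x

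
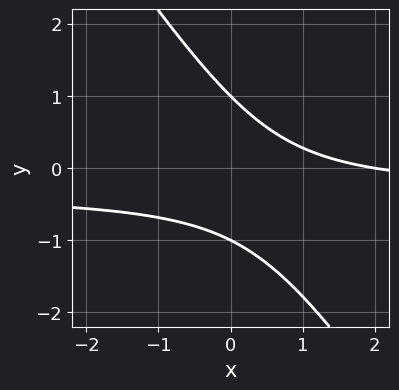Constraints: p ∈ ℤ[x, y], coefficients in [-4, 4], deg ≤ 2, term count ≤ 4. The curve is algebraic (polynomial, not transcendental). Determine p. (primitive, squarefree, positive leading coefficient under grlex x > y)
3*x*y + 2*y^2 + x - 2

(a) The degree is 2 — the shape is more complex than any degree-1 curve.
(b) Checking where it meets the axes: the y-axis gridline crossings are at y ∈ {-1, 1}; one x-axis crossing is at x = 2.
(c) Fitting integer coefficients to these (and the overall shape) gives p.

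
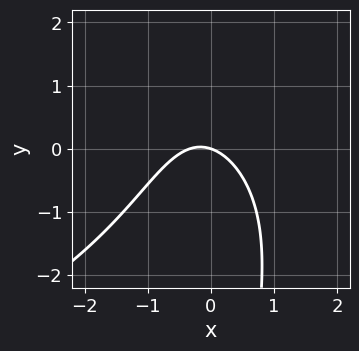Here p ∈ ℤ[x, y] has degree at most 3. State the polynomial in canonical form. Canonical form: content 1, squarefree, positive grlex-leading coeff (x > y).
x*y^2 + 3*x^2 + x + 3*y

First, the degree is 3 — no degree-2 curve has this shape.
Then, from the visible intercepts: it crosses the y-axis at the gridline y = 0; one x-axis crossing is at x = 0.
Finally, the integer polynomial consistent with all of this is the stated p.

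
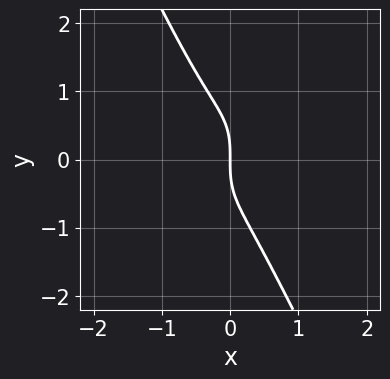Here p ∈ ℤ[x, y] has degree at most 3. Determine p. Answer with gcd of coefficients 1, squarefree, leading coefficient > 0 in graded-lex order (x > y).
3*x^3 - 3*x^2*y + y^3 + x^2 + 2*x

(a) deg p = 3. A generic line meets the curve in up to 3 points.
(b) From the visible intercepts: it meets the x-axis at x = 0 (among the integer gridlines); it meets the y-axis at y = 0 (among the integer gridlines).
(c) The integer polynomial consistent with all of this is the stated p.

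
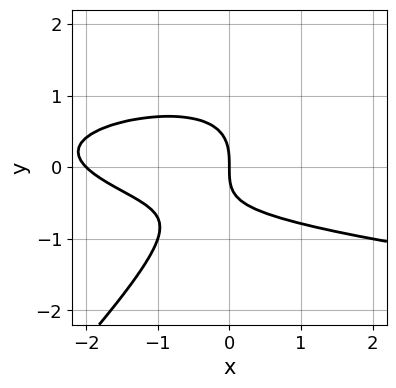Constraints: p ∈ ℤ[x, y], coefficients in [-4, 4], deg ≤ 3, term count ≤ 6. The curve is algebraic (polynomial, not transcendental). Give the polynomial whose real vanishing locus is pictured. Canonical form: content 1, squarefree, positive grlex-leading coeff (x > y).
deg p = 3.
Observable constraints: one y-axis crossing is at y = 0; the x-axis gridline crossings are at x ∈ {-2, 0}.
These observations pin down the coefficients.

2*x*y^2 - 2*y^3 - x^2 - x*y - 2*x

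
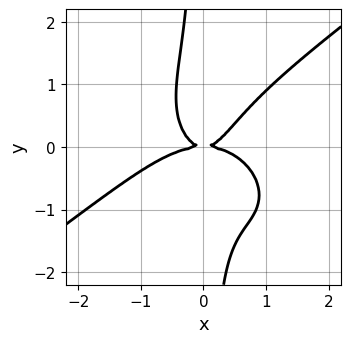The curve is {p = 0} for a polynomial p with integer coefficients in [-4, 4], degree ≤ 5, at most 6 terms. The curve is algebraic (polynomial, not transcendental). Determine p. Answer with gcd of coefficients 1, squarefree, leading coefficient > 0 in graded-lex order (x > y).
2*x^4 - x^3*y - 3*x*y^3 + 3*x^2*y - 2*y^2

(a) The degree is 4 — a generic line meets the curve in up to 4 points.
(b) Against the integer gridlines: it meets the y-axis at y = 0 (among the integer gridlines); it crosses the x-axis at the gridline x = 0.
(c) Solving for integer coefficients yields p as stated.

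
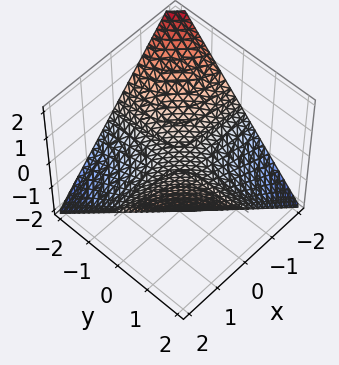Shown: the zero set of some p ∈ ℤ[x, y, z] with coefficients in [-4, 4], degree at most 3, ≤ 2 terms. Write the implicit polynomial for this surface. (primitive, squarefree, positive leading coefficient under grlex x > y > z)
The degree is 2 — a saddle surface; a quadric.
Against the integer gridlines: every point of the y-axis in the box is on the surface; it meets the z-axis at z = 0 (among the integer gridlines).
The integer polynomial consistent with all of this is the stated p. Check: (-1, 0, 0) on the x-axis lies on the surface, and p(-1, 0, 0) = 0. ✓

x*y - 2*z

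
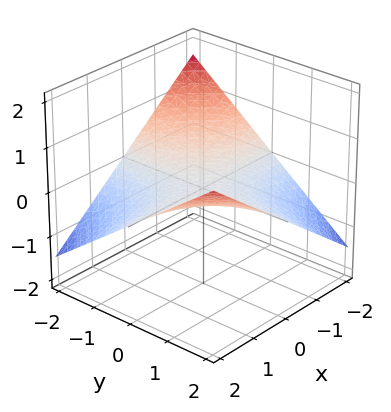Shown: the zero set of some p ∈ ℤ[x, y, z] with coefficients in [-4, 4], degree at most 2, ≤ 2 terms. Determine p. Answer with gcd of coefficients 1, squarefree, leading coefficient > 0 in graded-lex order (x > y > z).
deg p = 2.
From the visible intercepts: the visible x-axis segment lies entirely on the surface; it crosses the z-axis at the gridline z = 0.
Putting this together gives p.

x*y - 3*z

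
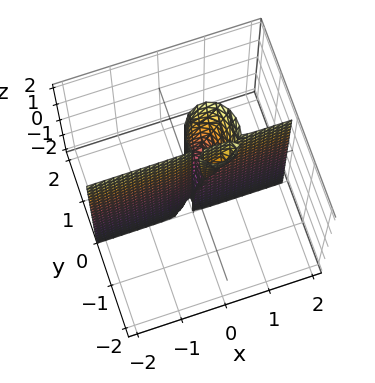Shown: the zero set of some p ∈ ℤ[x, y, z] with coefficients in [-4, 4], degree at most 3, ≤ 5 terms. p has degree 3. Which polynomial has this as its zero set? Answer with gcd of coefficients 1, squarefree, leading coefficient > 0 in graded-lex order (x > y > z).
(a) There are 2 components. Treating them together as one polynomial.
(b) deg p = 3. No degree-2 surface has this shape.
(c) Against the integer gridlines: the visible x-axis segment lies entirely on the surface; the visible z-axis segment lies entirely on the surface.
(d) Matching integer coefficients to the picture gives p.

3*x^2*y - x*y*z + 2*y^3 - x*y - y^2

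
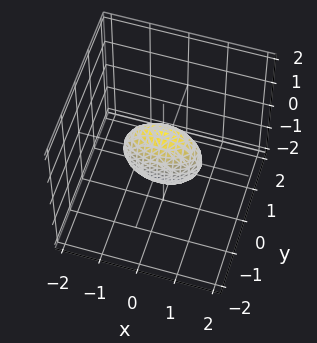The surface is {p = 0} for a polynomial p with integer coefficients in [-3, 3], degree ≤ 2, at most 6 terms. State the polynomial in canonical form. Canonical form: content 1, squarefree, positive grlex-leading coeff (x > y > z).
x^2 + 3*y^2 + z^2 - 1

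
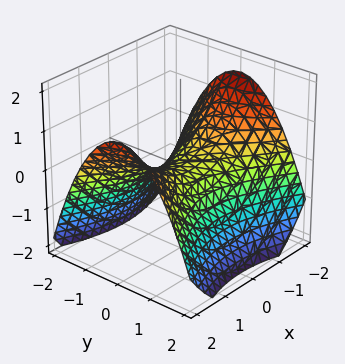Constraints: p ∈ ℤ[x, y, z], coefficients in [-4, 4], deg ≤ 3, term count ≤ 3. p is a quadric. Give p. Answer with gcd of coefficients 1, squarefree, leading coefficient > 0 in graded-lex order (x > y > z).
(a) Degree: a saddle surface; a quadric, so deg p = 2.
(b) Symmetries: it's symmetric under y → −y, forcing even powers of y; mirror symmetry x ↦ −x ⇒ only even powers of x.
(c) Against the integer gridlines: it crosses the z-axis at the gridline z = 0; one x-axis crossing is at x = 0.
(d) Putting this together gives p.

x^2 - 2*y^2 - 3*z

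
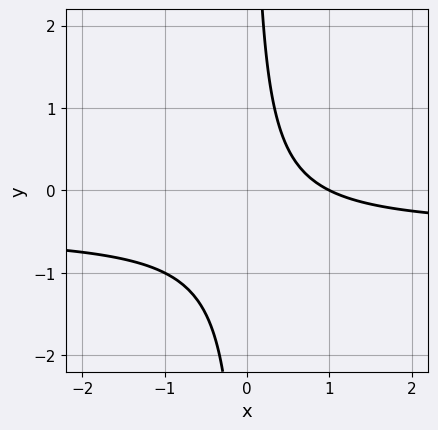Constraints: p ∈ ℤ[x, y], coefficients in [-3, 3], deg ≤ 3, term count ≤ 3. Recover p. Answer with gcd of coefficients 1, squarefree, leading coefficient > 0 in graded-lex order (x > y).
The degree is 2 — no degree-1 curve has this shape.
Reading off the gridlines: it misses every integer gridline on the y-axis; one x-axis crossing is at x = 1.
Fitting integer coefficients to these (and the overall shape) gives p.

2*x*y + x - 1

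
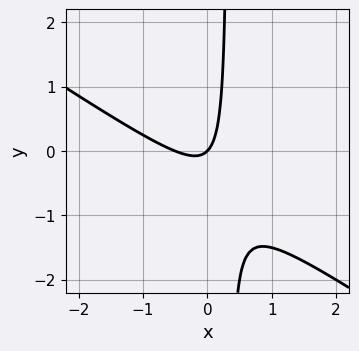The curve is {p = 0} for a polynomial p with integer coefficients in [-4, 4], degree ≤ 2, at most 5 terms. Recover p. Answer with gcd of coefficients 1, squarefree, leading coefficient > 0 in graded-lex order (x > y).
First, the degree is 2 — the shape is more complex than any degree-1 curve.
Next, from the axis intercepts and sections: one y-axis crossing is at y = 0; it meets the x-axis at x = 0 (among the integer gridlines).
Finally, assembling these constraints gives the stated polynomial.

2*x^2 + 3*x*y + x - y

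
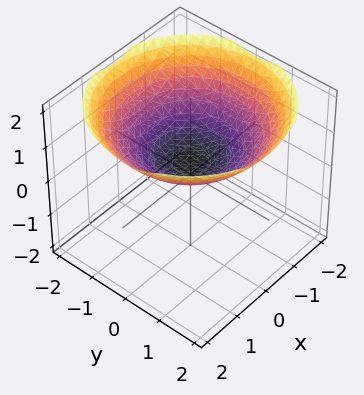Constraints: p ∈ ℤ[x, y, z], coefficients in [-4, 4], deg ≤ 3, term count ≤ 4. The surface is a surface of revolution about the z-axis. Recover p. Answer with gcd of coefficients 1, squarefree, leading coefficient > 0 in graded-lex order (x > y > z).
x^2 + y^2 - 3*z + 1

First, degree: a generic line meets the surface in up to 2 points, so deg p = 2.
Next, symmetries: the surface is invariant under rotation about z: p = q(x² + y², z).
Next, against the integer gridlines: it misses every integer gridline on the x-axis; no y-intercept at any integer in the box.
Finally, these observations pin down the coefficients.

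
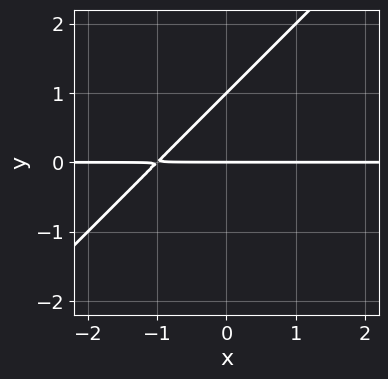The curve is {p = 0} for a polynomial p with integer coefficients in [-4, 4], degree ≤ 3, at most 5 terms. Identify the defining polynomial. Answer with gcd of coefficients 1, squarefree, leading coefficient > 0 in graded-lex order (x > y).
x*y - y^2 + y

1. deg p = 2.
2. From the axis intercepts and sections: every point of the x-axis in the box is on the curve; the y-axis gridline crossings are at y ∈ {0, 1}.
3. Putting this together gives p.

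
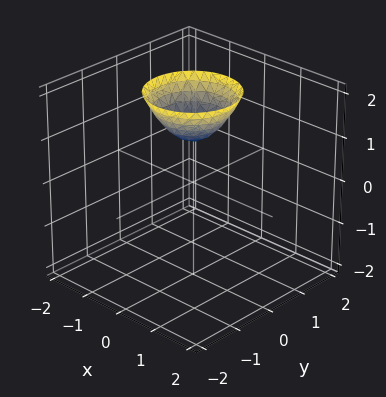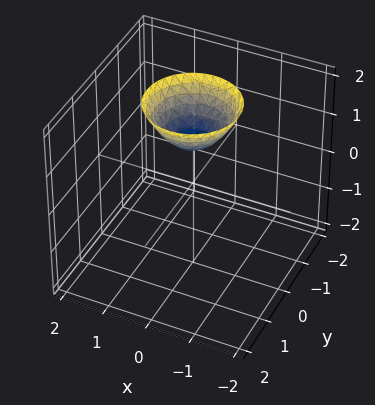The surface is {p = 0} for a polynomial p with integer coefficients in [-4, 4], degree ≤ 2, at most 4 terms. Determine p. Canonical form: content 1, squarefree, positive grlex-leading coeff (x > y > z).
First, the degree is 2 — the shape is more complex than any degree-1 surface.
Then, symmetry: the z-axis is an axis of rotation, so x and y enter only as x² + y².
Then, against the integer gridlines: one z-axis crossing is at z = 1; a circular section at z = 2 has radius exactly 1; no y-intercept at any integer in the box; the surface avoids every integer x-axis point in the box.
Finally, matching integer coefficients to the picture gives p.

x^2 + y^2 - z + 1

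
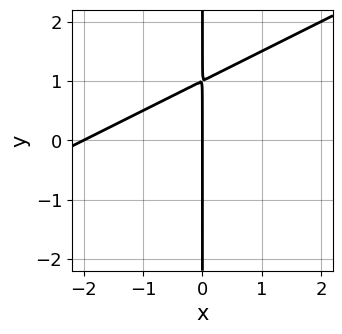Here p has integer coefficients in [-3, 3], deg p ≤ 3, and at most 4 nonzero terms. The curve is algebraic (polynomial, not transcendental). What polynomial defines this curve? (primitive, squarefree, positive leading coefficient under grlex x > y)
x^2 - 2*x*y + 2*x

Degree: no degree-1 curve has this shape, so deg p = 2.
Against the integer gridlines: the x-axis gridline crossings are at x ∈ {-2, 0}; the visible y-axis segment lies entirely on the curve.
Together with the visible shape, these determine p as stated.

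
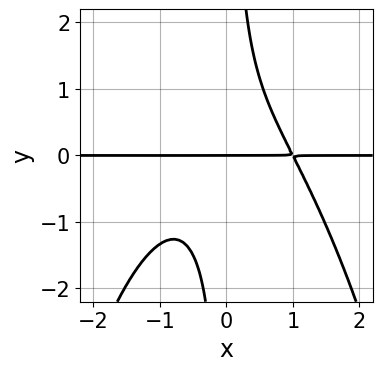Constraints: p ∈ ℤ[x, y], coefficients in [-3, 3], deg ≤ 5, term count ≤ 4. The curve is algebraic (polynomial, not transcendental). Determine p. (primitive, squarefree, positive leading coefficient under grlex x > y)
2*x^3*y + 3*x*y^2 - 2*y

The degree is 4 — the shape is more complex than any degree-3 curve.
Against the integer gridlines: it meets the y-axis at y = 0 (among the integer gridlines); every point of the x-axis in the box is on the curve.
The integer polynomial consistent with all of this is the stated p.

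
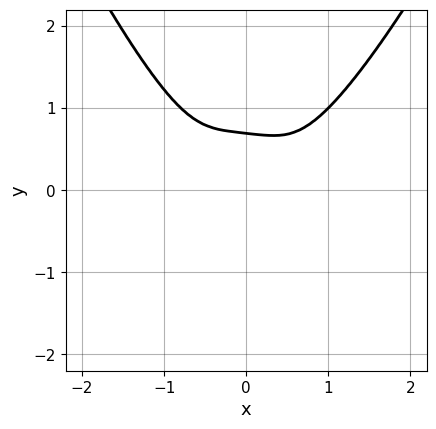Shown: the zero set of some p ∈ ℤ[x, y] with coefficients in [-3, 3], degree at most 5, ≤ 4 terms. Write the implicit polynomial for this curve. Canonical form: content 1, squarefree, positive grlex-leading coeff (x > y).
3*x^4 - x*y^2 - 3*y^3 + 1

1. The degree is 4 — no degree-3 curve has this shape.
2. From the axis intercepts and sections: the curve avoids every integer x-axis point in the box.
3. Putting this together gives p.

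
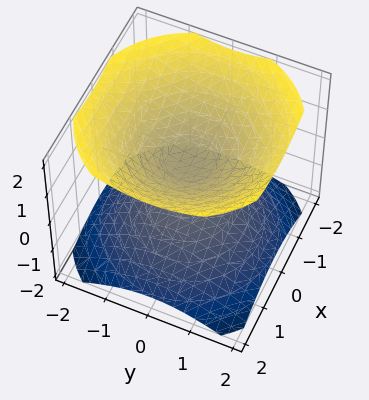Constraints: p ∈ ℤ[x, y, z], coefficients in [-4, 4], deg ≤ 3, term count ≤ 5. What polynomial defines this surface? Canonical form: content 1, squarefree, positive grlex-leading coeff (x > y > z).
2*x^2 + 2*y^2 - 3*z^2 + 1

(a) There are 2 components. They look like related sheets of one shape, so recover p as a whole.
(b) deg p = 2. Two sheets facing apart; a quadric.
(c) Symmetries: it's symmetric under z → −z, forcing even powers of z; the surface is invariant under rotation about z: p = q(x² + y², z).
(d) From the axis intercepts and sections: no x-intercept at any integer in the box; it misses every integer gridline on the y-axis; a circular section at z = 1 has radius exactly 1.
(e) Assembling these constraints gives the stated polynomial.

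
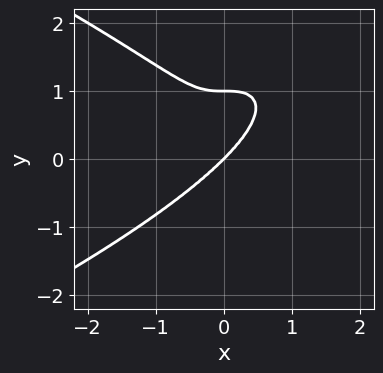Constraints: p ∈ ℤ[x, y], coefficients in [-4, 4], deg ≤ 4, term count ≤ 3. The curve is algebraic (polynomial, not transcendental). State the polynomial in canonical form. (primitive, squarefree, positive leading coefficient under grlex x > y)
y^4 + x^3 - y^3

1. Degree: a generic line meets the curve in up to 4 points, so deg p = 4.
2. Checking where it meets the axes: it crosses the x-axis at the gridline x = 0; among the integer gridlines, it crosses the y-axis at y ∈ {0, 1}.
3. Assembling these constraints gives the stated polynomial.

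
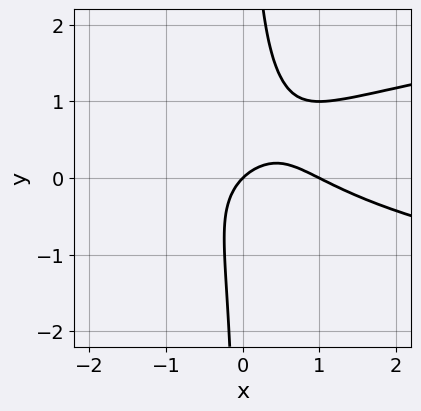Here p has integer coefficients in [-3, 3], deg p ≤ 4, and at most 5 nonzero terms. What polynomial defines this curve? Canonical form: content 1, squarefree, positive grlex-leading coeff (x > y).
2*x*y^2 - x^2 - x*y + x - y

deg p = 3. The shape is more complex than any degree-2 curve.
Observable constraints: the x-axis gridline crossings are at x ∈ {0, 1}; it crosses the y-axis at the gridline y = 0.
Fitting integer coefficients to these (and the overall shape) gives p.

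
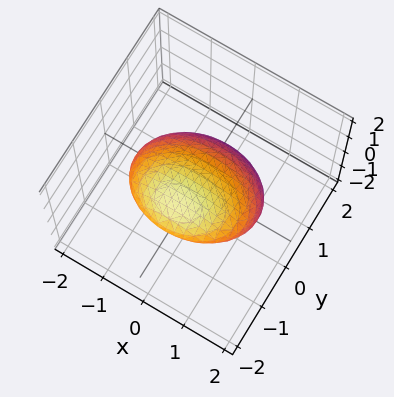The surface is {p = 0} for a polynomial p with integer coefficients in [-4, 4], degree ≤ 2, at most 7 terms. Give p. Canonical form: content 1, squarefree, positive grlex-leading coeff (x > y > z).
x^2 + 2*y^2 + 3*y*z + 3*z^2 - 2

1. deg p = 2. A generic line meets the surface in up to 2 points.
2. Observable constraints: the y-axis gridline crossings are at y ∈ {-1, 1}.
3. Solving for integer coefficients yields p as stated.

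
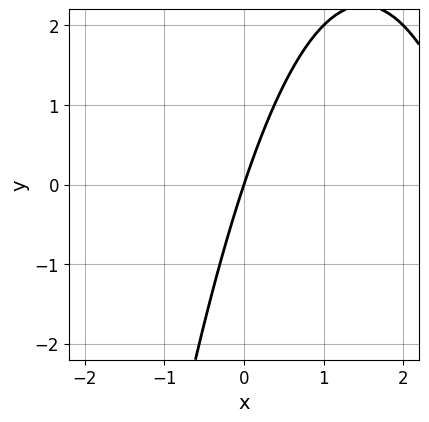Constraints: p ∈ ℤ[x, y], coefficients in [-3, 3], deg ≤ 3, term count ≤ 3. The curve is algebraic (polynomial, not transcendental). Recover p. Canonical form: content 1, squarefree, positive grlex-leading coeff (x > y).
x^2 - 3*x + y

1. deg p = 2.
2. Against the integer gridlines: one x-axis crossing is at x = 0; it meets the y-axis at y = 0 (among the integer gridlines).
3. Fitting integer coefficients to these (and the overall shape) gives p.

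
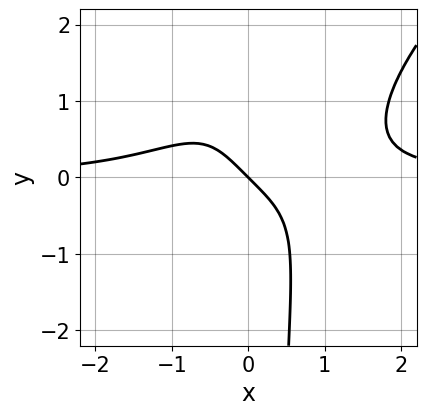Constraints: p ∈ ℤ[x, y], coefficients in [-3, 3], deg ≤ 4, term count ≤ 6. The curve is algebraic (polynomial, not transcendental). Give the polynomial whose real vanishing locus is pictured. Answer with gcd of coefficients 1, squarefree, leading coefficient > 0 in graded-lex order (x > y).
x^3*y - x^2*y^2 - x - y

1. Degree: a generic line meets the curve in up to 4 points, so deg p = 4.
2. Checking where it meets the axes: it meets the y-axis at y = 0 (among the integer gridlines); it crosses the x-axis at the gridline x = 0.
3. Fitting integer coefficients to these (and the overall shape) gives p.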